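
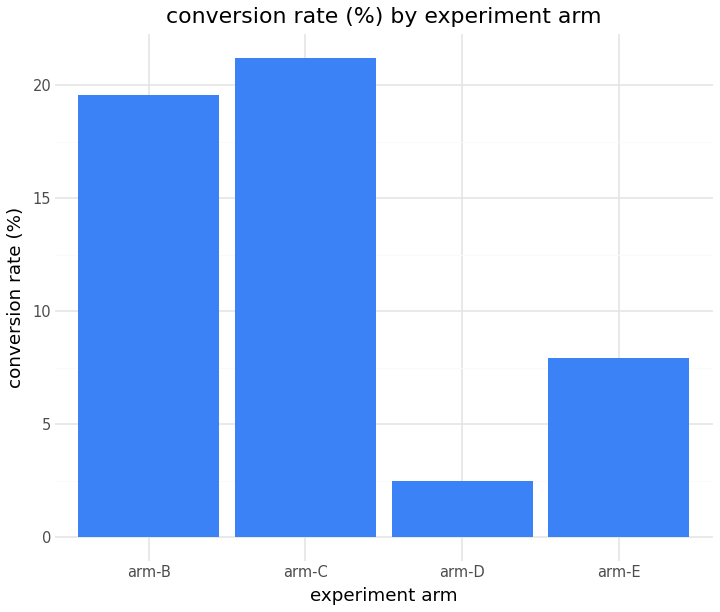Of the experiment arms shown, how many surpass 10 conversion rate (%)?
Above 10: arm-B, arm-C.

2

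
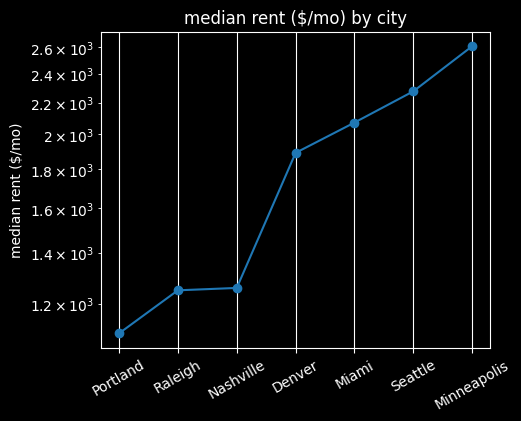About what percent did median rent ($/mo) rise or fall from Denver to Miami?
≈ +11.1%

Denver ≈ 1800, Miami ≈ 2000; (2000 − 1800) / 1800 ≈ +11.1%.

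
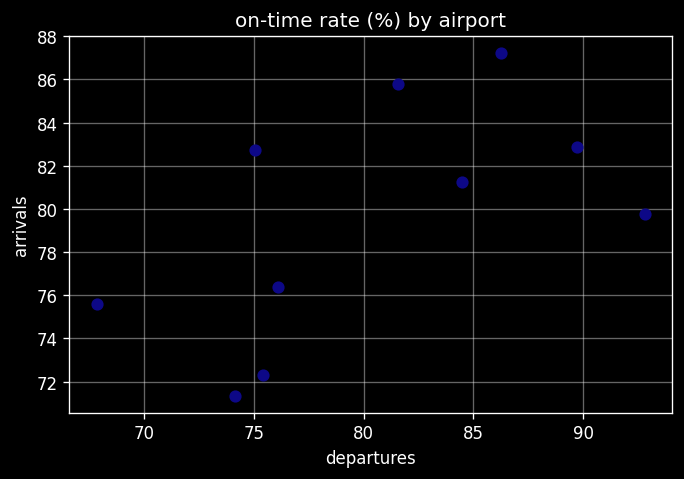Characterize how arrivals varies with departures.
positive, moderate

Points are positively correlated; moderate (|r| ≈ 0.6).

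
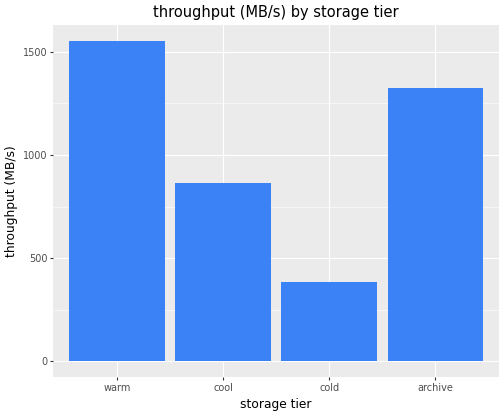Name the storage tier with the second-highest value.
Top 3: warm ≈ 1600, archive ≈ 1400, cool ≈ 800.

archive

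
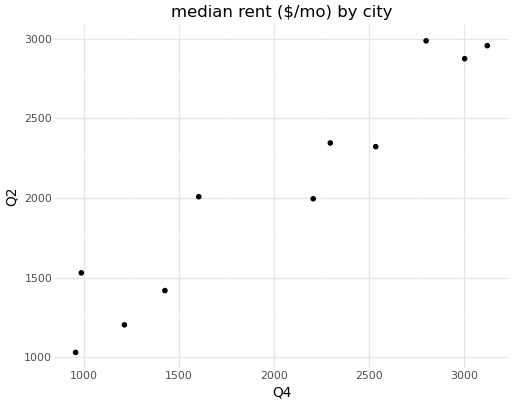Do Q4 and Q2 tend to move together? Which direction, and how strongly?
Points are positively correlated; strong (|r| ≈ 1.0).

positive, strong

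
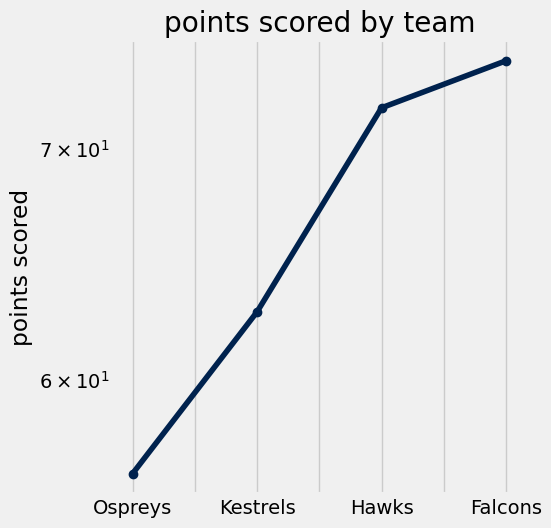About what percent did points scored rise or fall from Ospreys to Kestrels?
Ospreys ≈ 56, Kestrels ≈ 62; (62 − 56) / 56 ≈ +10.7%.

≈ +10.7%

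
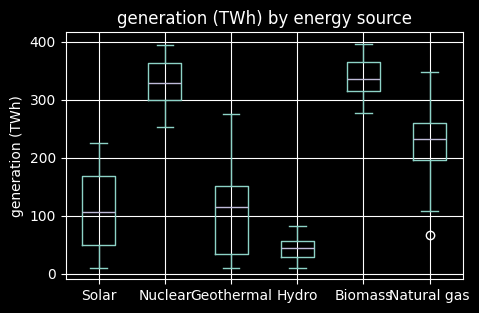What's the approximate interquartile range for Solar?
≈ 125

Q3 ≈ 175, Q1 ≈ 50; IQR ≈ 125.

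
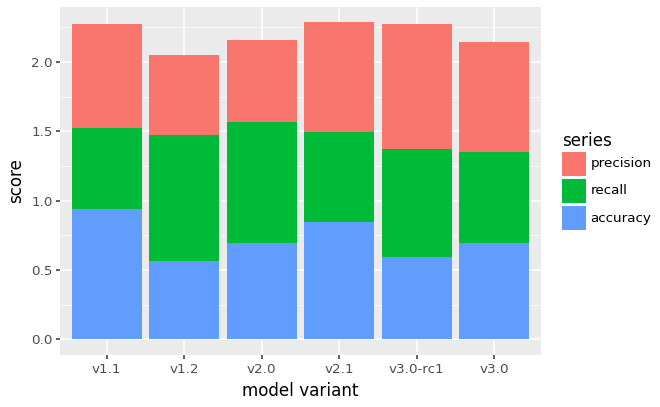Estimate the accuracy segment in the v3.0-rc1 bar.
≈ 0.6

accuracy top ≈ 0.6, bottom ≈ 0.0; segment ≈ 0.6.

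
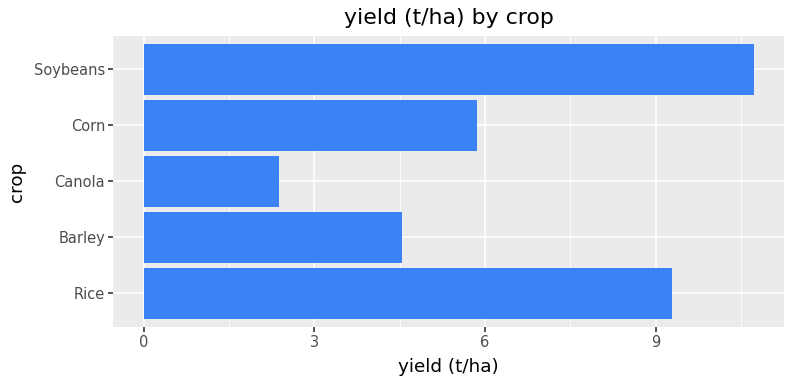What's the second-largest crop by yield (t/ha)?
Top 3: Soybeans ≈ 11, Rice ≈ 9, Corn ≈ 6.

Rice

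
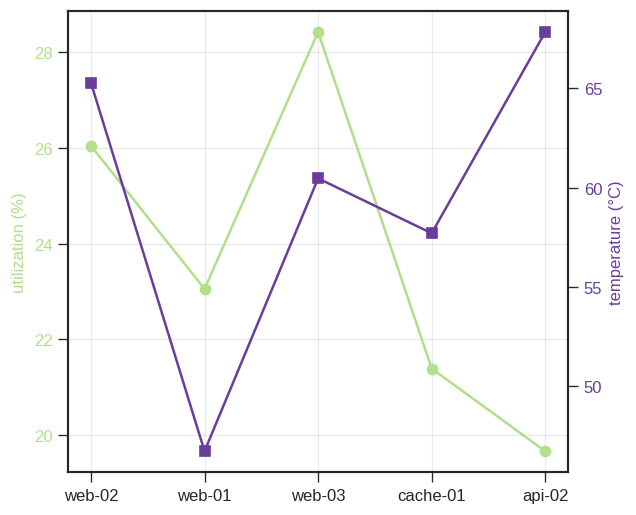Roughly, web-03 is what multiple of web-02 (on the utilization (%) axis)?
≈ 1.08×

web-03 ≈ 28, web-02 ≈ 26; 28/26 ≈ 1.08.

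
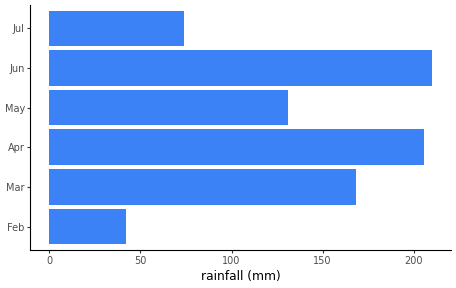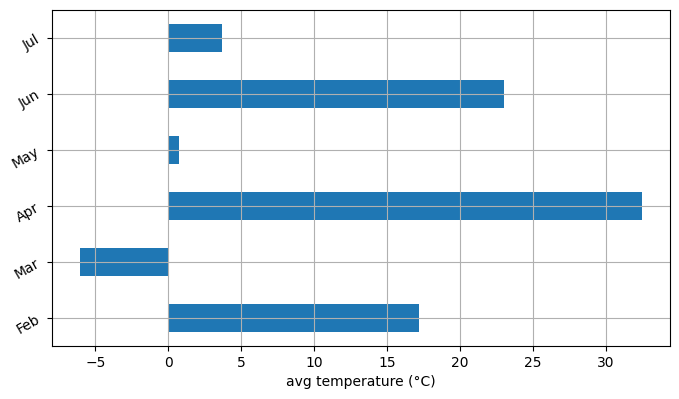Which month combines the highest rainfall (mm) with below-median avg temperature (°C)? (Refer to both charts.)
Mar

Chart 2 median avg temperature (°C) ≈ 10; below-median months: Mar, May, Jul. Among those, Mar has the highest rainfall (mm) (≈ 160).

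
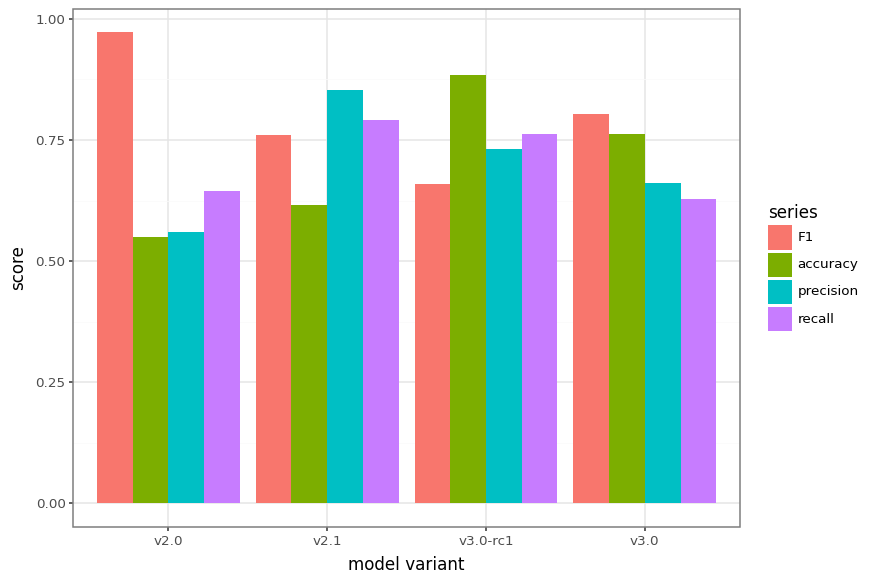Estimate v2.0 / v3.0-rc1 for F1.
v2.0 ≈ 1.0, v3.0-rc1 ≈ 0.7; 1.0/0.7 ≈ 1.43.

≈ 1.43×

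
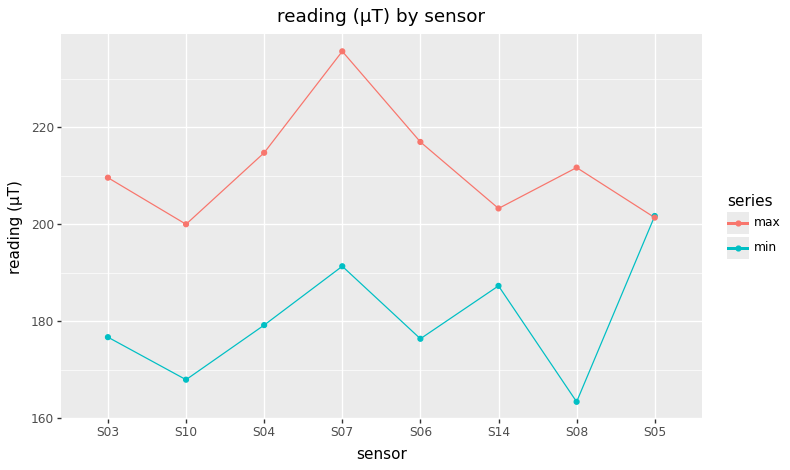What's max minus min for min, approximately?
Max S05 ≈ 200, min S08 ≈ 160; range ≈ 40.

≈ 40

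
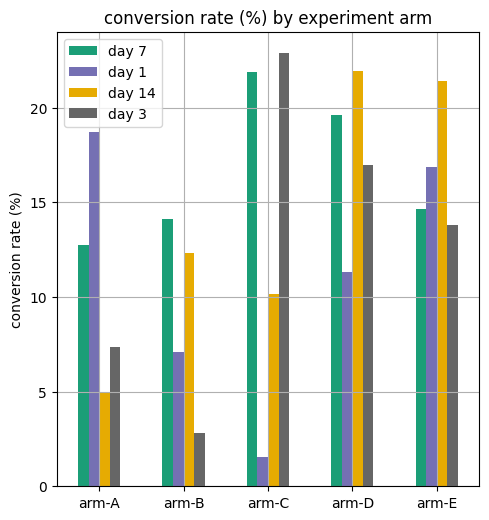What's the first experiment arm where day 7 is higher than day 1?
arm-A: day 7 ≈ 12 vs day 1 ≈ 18 (not yet); arm-B: day 7 ≈ 14 vs day 1 ≈ 8 (first crossover).

arm-B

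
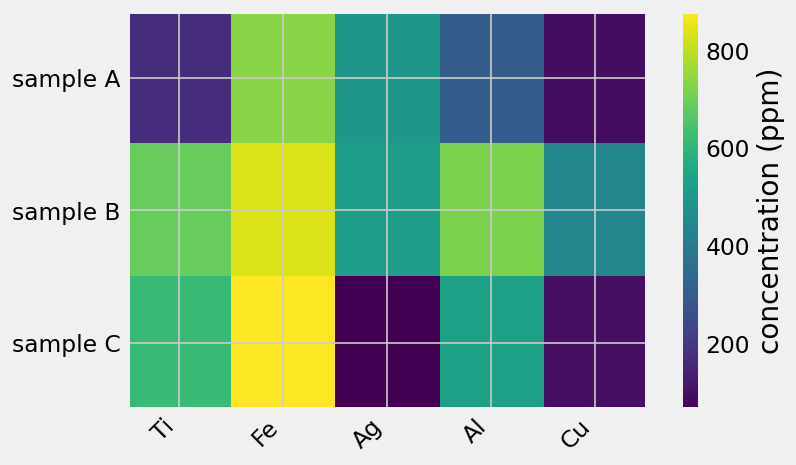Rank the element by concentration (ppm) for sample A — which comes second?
Top 3 for sample A: Fe ≈ 700, Ag ≈ 500, Al ≈ 300.

Ag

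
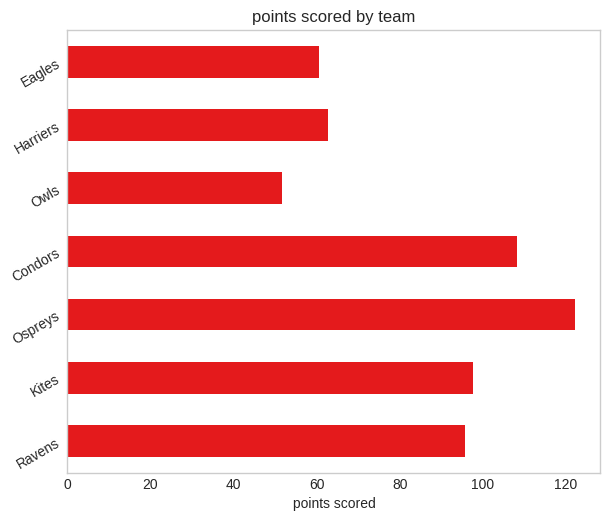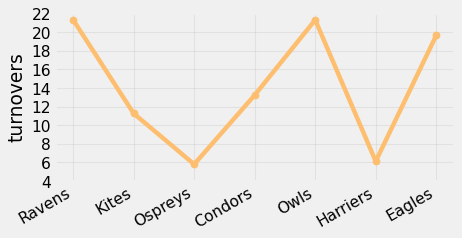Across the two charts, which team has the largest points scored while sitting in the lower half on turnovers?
Chart 2 median turnovers ≈ 14; below-median teams: Kites, Ospreys, Harriers. Among those, Ospreys has the highest points scored (≈ 120).

Ospreys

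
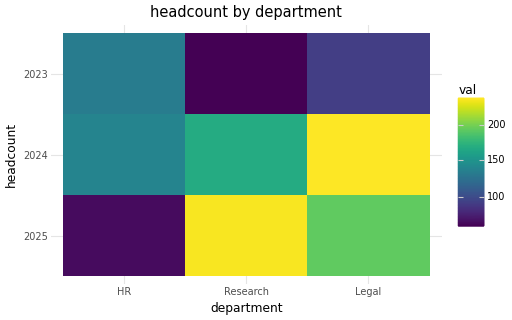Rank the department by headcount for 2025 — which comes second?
Top 3 for 2025: Research ≈ 240, Legal ≈ 200, HR ≈ 60.

Legal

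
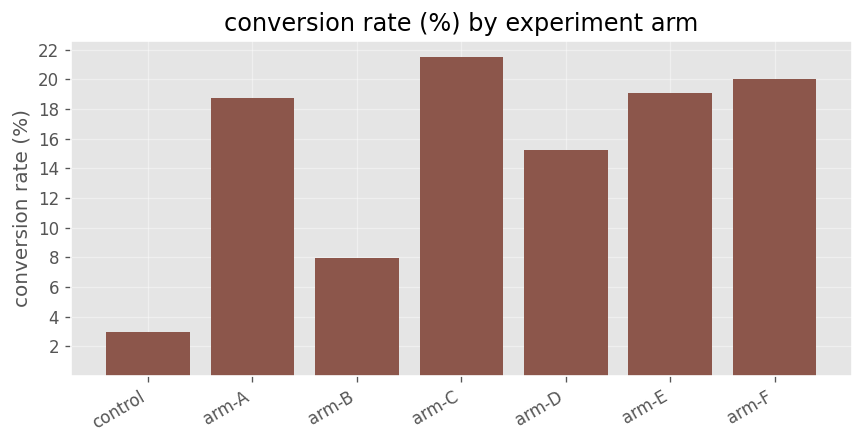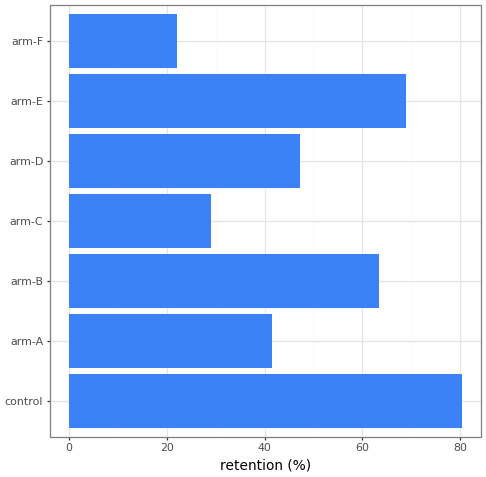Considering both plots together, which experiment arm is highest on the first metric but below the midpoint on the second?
Chart 2 median retention (%) ≈ 50; below-median experiment arms: arm-A, arm-C, arm-F. Among those, arm-C has the highest conversion rate (%) (≈ 22).

arm-C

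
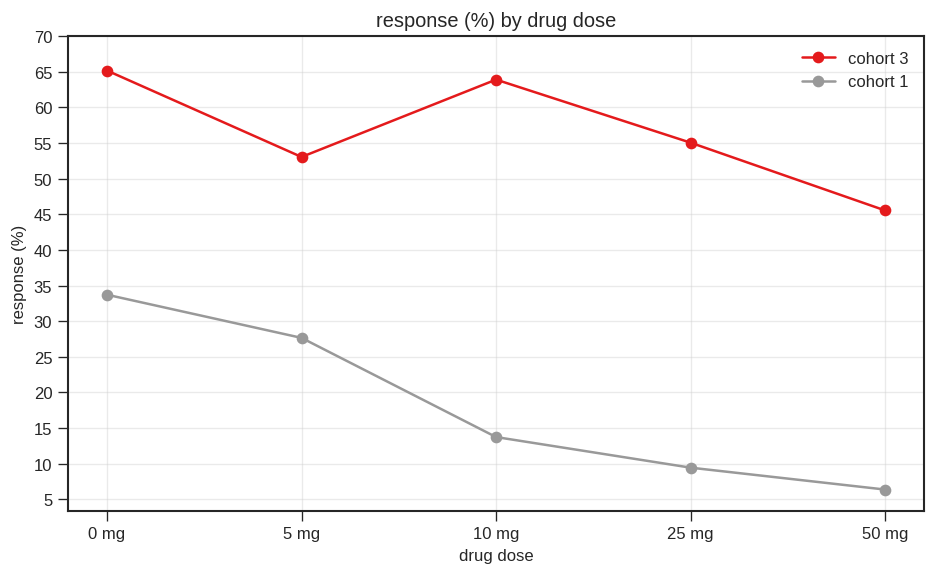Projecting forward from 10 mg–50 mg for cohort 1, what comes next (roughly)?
Last three: 15, 10, 5 → slope ≈ -5/step → next ≈ 0.

≈ 0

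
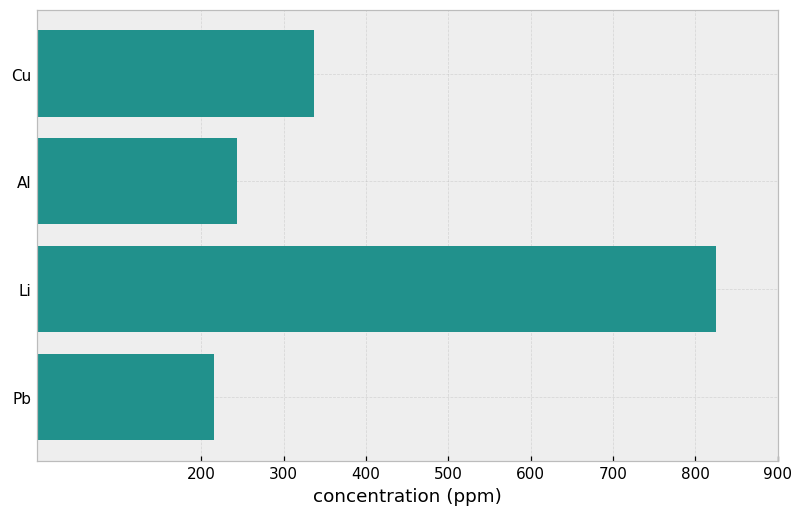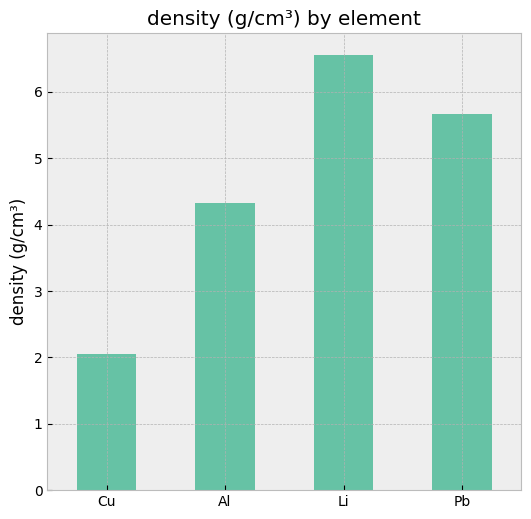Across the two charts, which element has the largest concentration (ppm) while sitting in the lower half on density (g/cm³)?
Cu

Chart 2 median density (g/cm³) ≈ 5; below-median elements: Cu, Al. Among those, Cu has the highest concentration (ppm) (≈ 300).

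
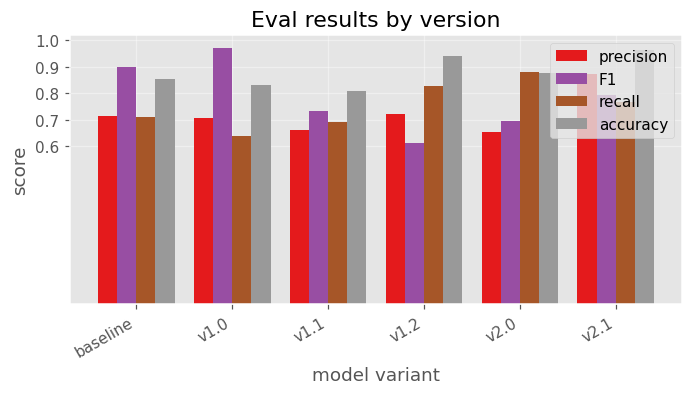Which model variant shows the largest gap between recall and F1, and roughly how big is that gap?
v1.0, ≈ 0.4

v1.0: recall ≈ 0.6, F1 ≈ 1.0 → gap ≈ 0.4. Next-largest (v1.2) is only ≈ 0.2.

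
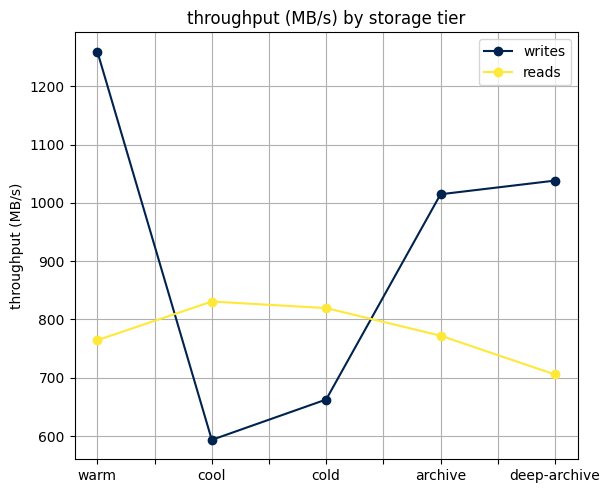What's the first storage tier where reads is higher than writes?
warm: reads ≈ 800 vs writes ≈ 1300 (not yet); cool: reads ≈ 800 vs writes ≈ 600 (first crossover).

cool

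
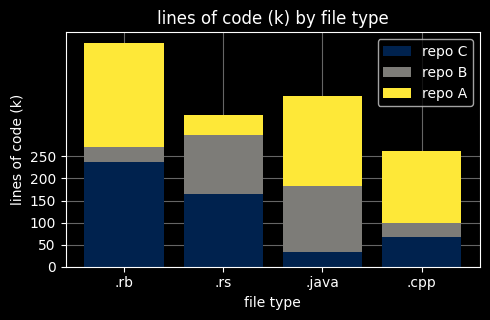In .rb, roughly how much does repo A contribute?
repo A top ≈ 500, bottom ≈ 250; segment ≈ 250.

≈ 250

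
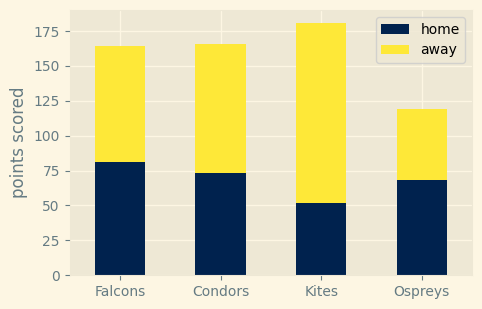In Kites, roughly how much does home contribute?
≈ 60

home top ≈ 60, bottom ≈ 0; segment ≈ 60.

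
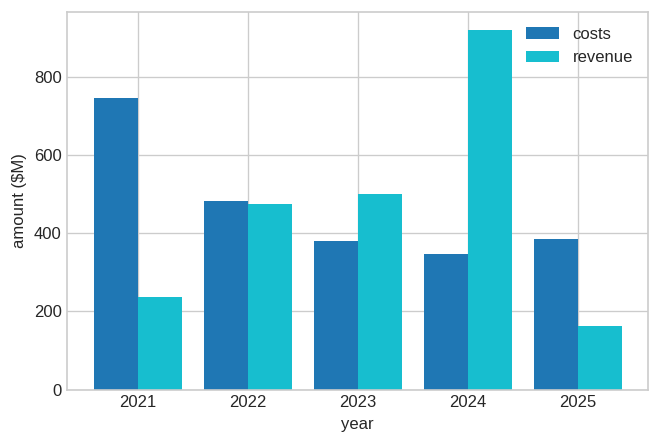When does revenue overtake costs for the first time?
2022: revenue ≈ 500 vs costs ≈ 500 (not yet); 2023: revenue ≈ 500 vs costs ≈ 400 (first crossover).

2023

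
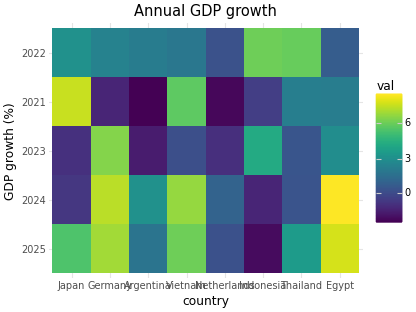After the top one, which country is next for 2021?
Top 3 for 2021: Japan ≈ 8, Vietnam ≈ 6, Thailand ≈ 2.

Vietnam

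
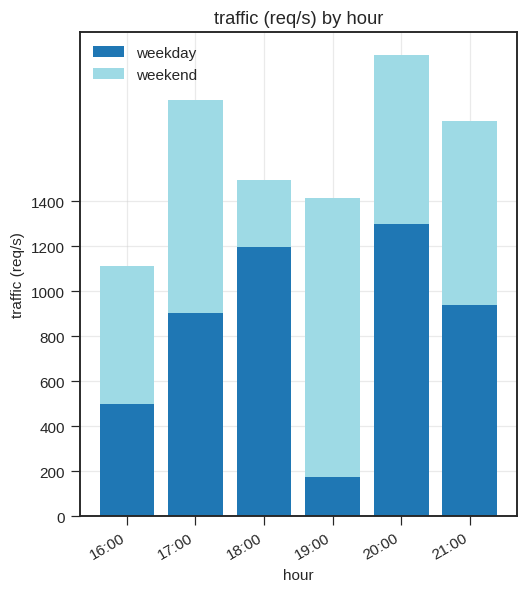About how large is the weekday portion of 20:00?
≈ 1200

weekday top ≈ 1200, bottom ≈ 0; segment ≈ 1200.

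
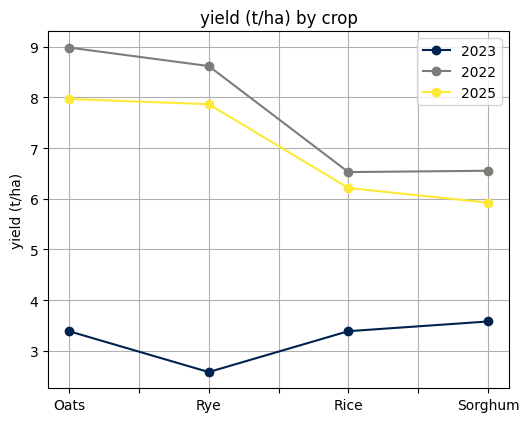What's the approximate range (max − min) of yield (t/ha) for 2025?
Max Oats ≈ 8, min Sorghum ≈ 6; range ≈ 2.

≈ 2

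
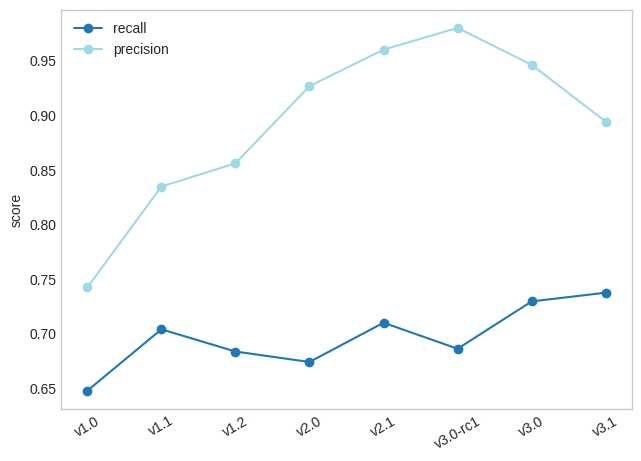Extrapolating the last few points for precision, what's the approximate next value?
Last three: 1.00, 0.95, 0.90 → slope ≈ -0.05/step → next ≈ 0.85.

≈ 0.85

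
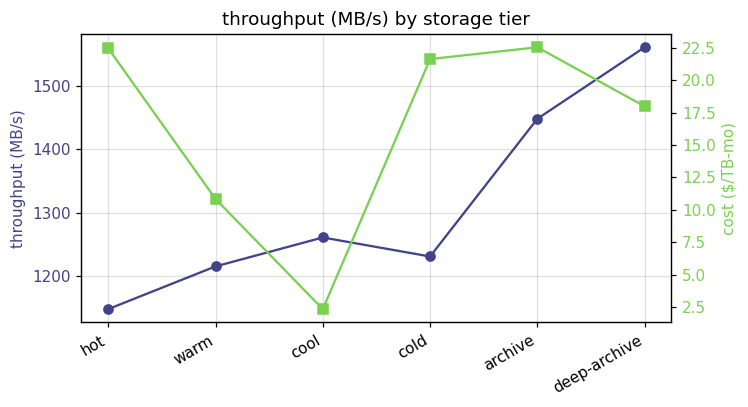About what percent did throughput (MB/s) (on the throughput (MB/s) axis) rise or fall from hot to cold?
hot ≈ 1150, cold ≈ 1250; (1250 − 1150) / 1150 ≈ +8.7%.

≈ +8.7%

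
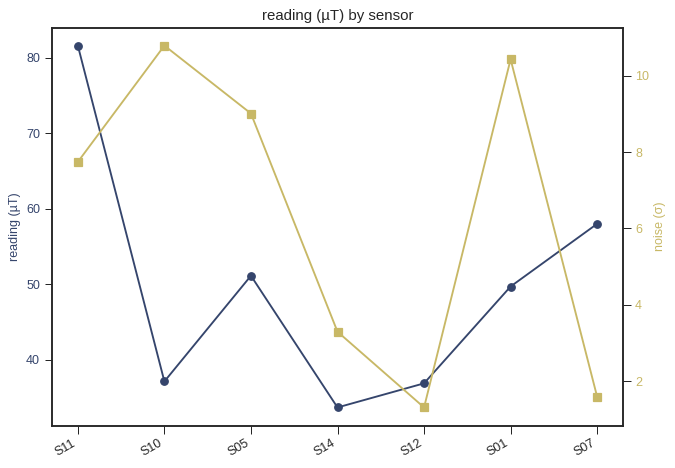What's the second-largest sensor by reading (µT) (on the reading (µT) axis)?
Top 3 (on the reading (µT) axis): S11 ≈ 80, S07 ≈ 60, S05 ≈ 50.

S07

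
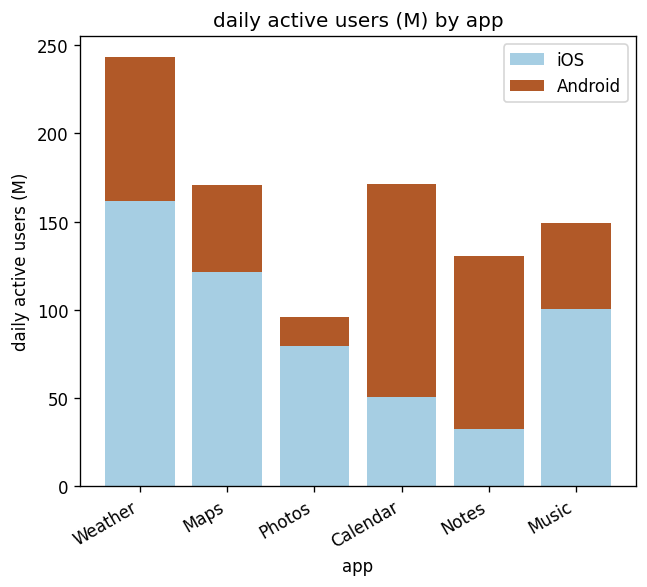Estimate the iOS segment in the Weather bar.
iOS top ≈ 150, bottom ≈ 0; segment ≈ 150.

≈ 150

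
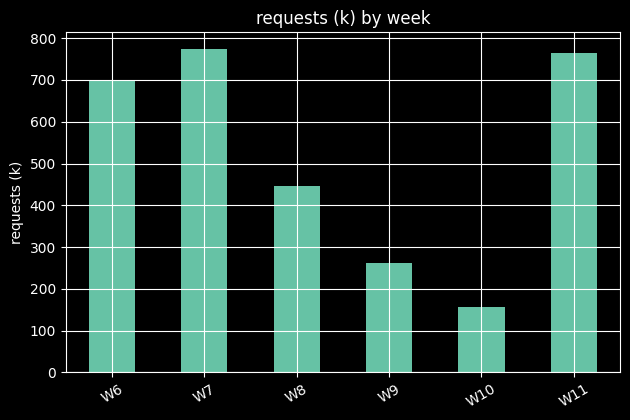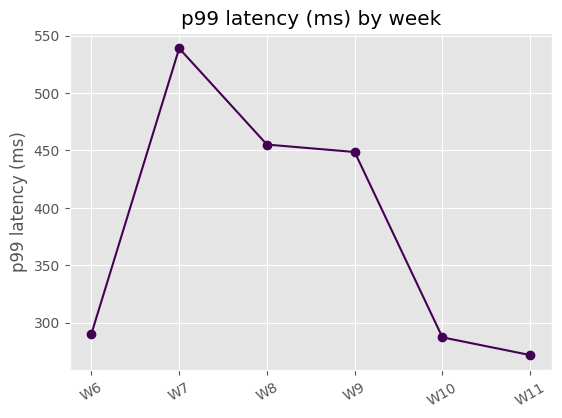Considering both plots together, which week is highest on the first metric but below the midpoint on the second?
Chart 2 median p99 latency (ms) ≈ 350; below-median weeks: W6, W10, W11. Among those, W11 has the highest requests (k) (≈ 800).

W11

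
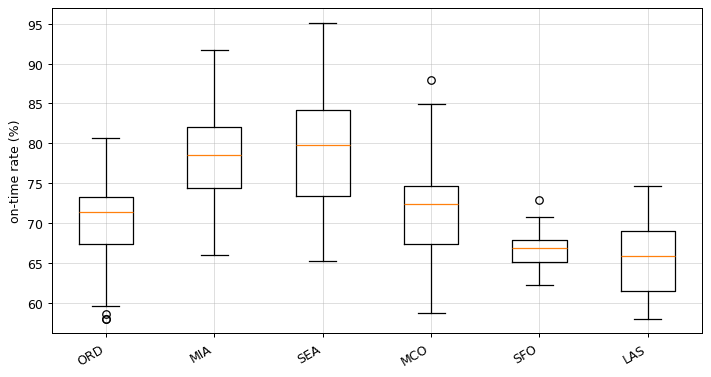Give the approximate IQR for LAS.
Q3 ≈ 70, Q1 ≈ 62; IQR ≈ 8.

≈ 8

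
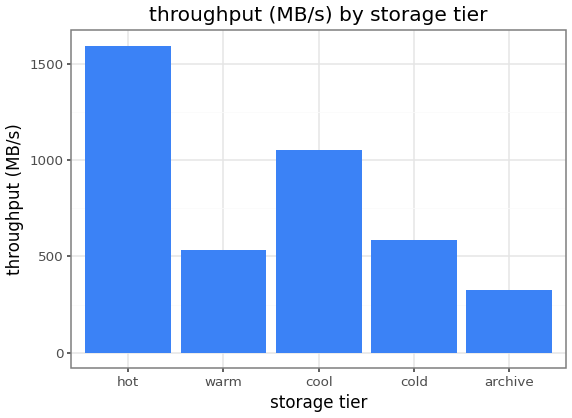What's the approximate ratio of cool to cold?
cool ≈ 1000, cold ≈ 600; 1000/600 ≈ 1.67.

≈ 1.67×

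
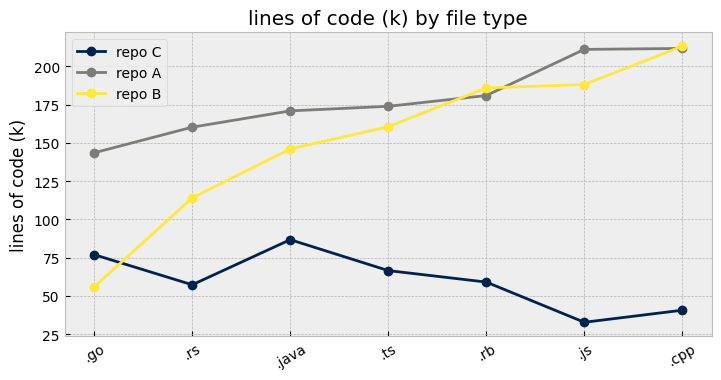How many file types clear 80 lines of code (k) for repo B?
6

Above 80: .rs, .java, .ts, .rb, .js, .cpp.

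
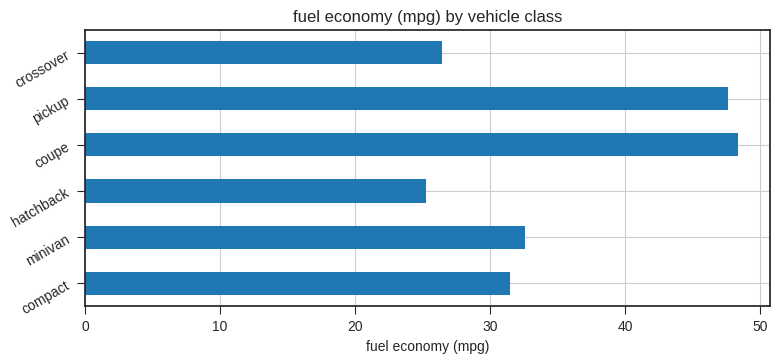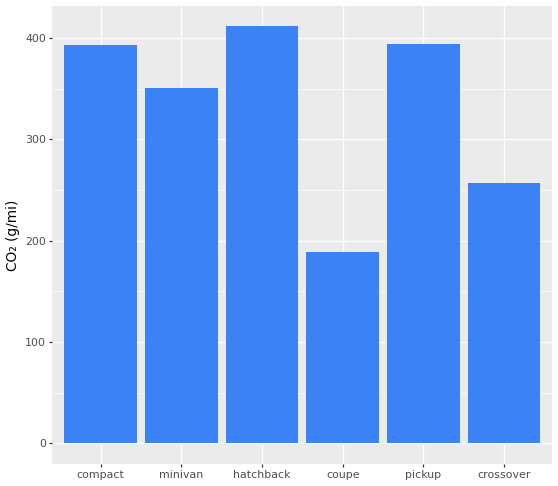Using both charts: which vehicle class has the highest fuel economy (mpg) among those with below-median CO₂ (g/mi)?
Chart 2 median CO₂ (g/mi) ≈ 350; below-median vehicle classes: minivan, coupe, crossover. Among those, coupe has the highest fuel economy (mpg) (≈ 50).

coupe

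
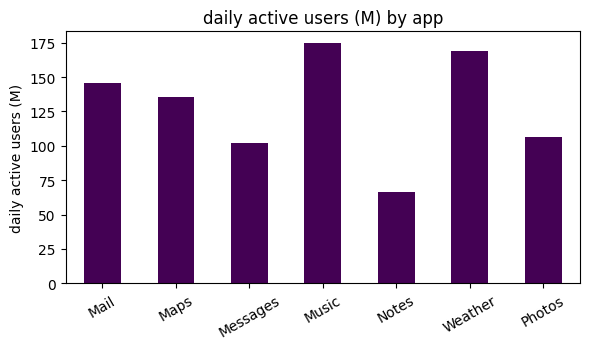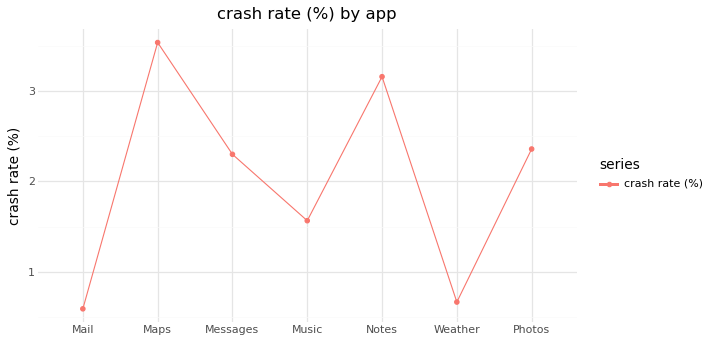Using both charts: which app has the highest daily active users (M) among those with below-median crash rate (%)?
Music

Chart 2 median crash rate (%) ≈ 2.5; below-median apps: Mail, Music, Weather. Among those, Music has the highest daily active users (M) (≈ 180).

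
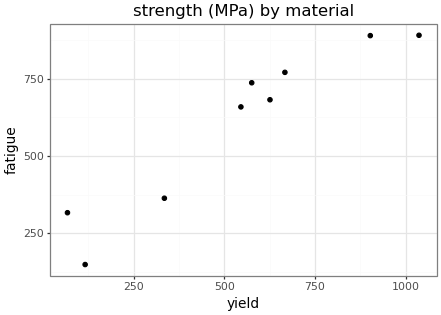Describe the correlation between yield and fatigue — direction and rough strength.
positive, strong

Points are positively correlated; strong (|r| ≈ 0.9).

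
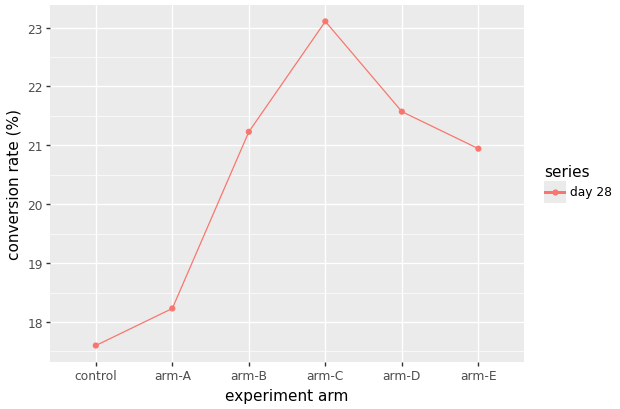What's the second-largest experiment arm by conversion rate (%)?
Top 3: arm-C ≈ 23.0, arm-D ≈ 21.5, arm-B ≈ 21.0.

arm-D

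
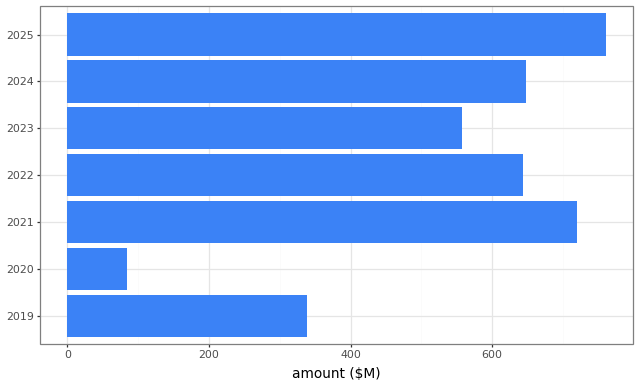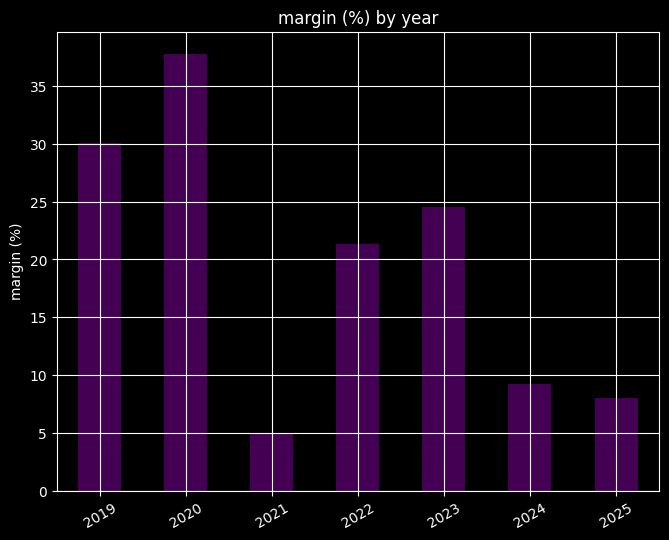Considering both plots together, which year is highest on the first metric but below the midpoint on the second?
Chart 2 median margin (%) ≈ 20; below-median years: 2021, 2024, 2025. Among those, 2025 has the highest amount ($M) (≈ 800).

2025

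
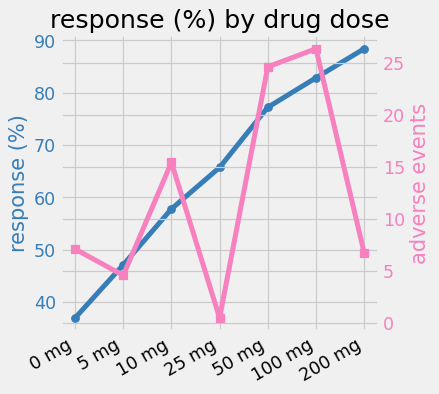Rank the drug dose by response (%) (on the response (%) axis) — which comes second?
Top 3 (on the response (%) axis): 200 mg ≈ 90, 100 mg ≈ 85, 50 mg ≈ 75.

100 mg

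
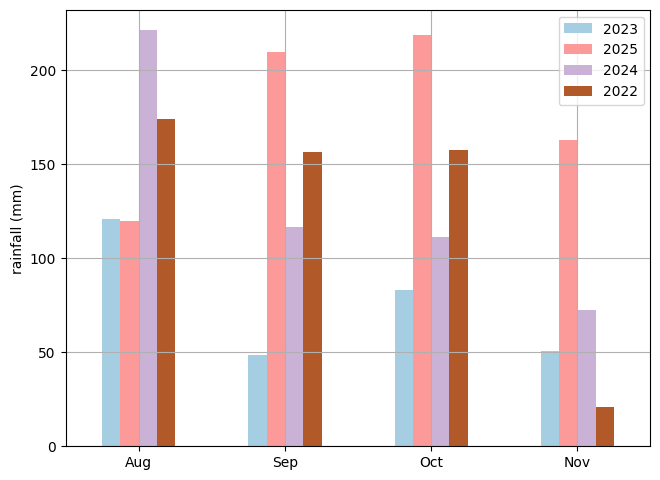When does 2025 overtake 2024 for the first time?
Aug: 2025 ≈ 120 vs 2024 ≈ 220 (not yet); Sep: 2025 ≈ 200 vs 2024 ≈ 120 (first crossover).

Sep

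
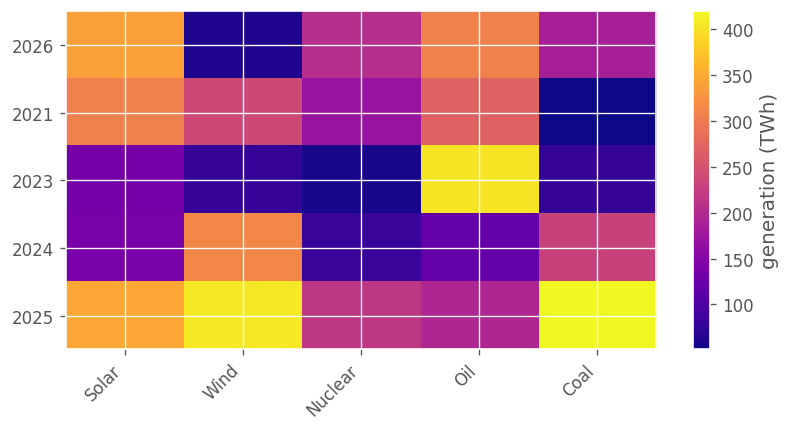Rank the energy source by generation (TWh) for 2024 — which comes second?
Top 3 for 2024: Wind ≈ 300, Coal ≈ 250, Solar ≈ 150.

Coal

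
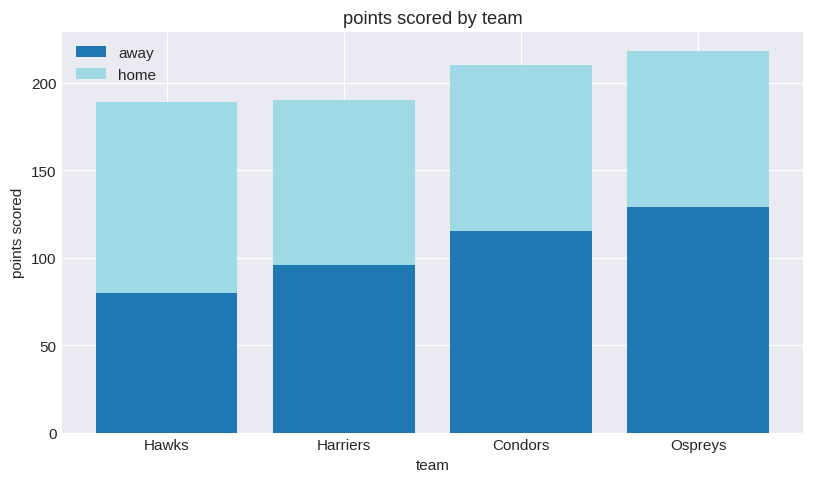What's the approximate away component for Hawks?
away top ≈ 80, bottom ≈ 0; segment ≈ 80.

≈ 80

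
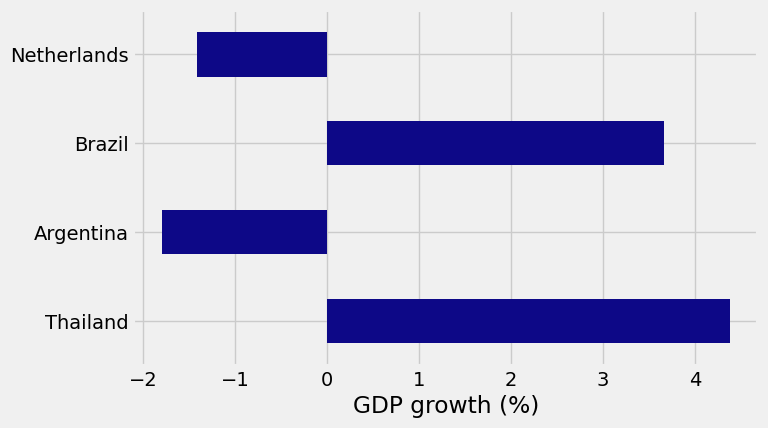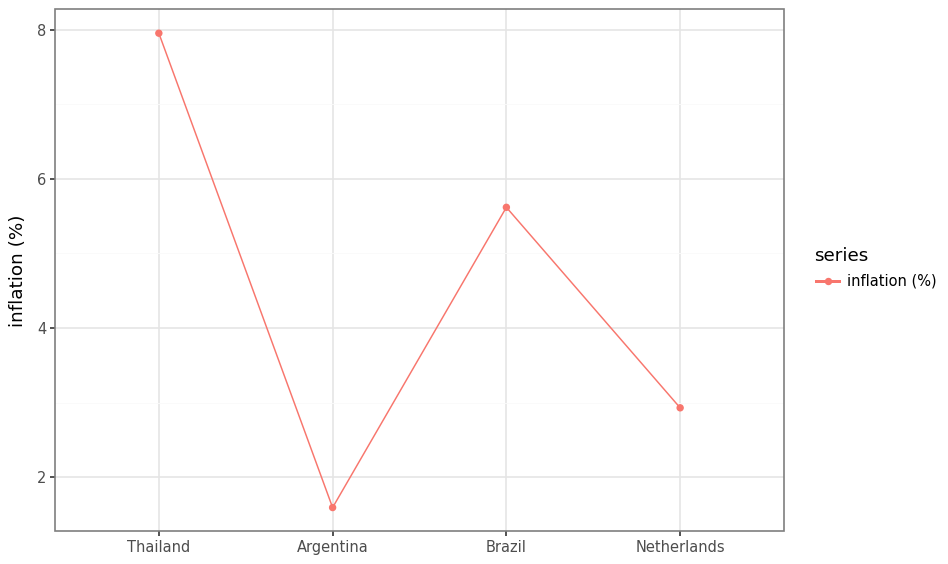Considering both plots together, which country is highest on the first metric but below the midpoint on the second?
Chart 2 median inflation (%) ≈ 4; below-median countries: Argentina, Netherlands. Among those, Netherlands has the highest GDP growth (%) (≈ -1.5).

Netherlands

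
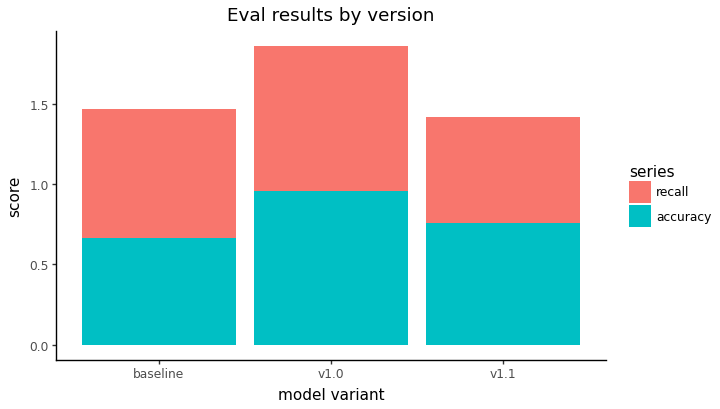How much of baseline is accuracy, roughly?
accuracy top ≈ 0.6, bottom ≈ 0.0; segment ≈ 0.6.

≈ 0.6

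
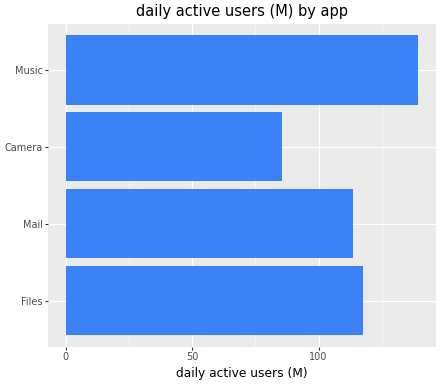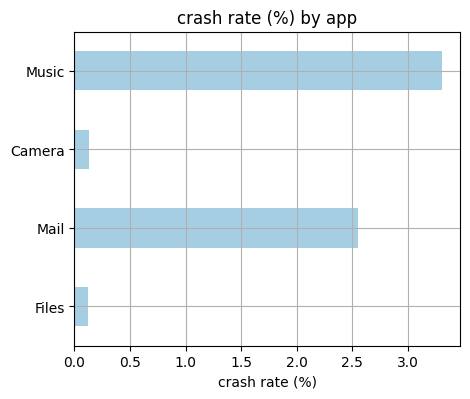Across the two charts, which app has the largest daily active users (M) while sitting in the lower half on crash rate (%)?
Chart 2 median crash rate (%) ≈ 1.5; below-median apps: Files, Camera. Among those, Files has the highest daily active users (M) (≈ 120).

Files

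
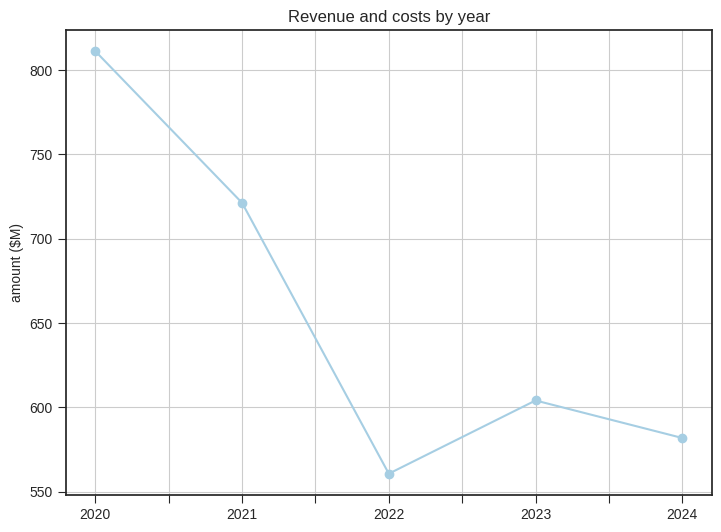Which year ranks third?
Top 4: 2020 ≈ 800, 2021 ≈ 725, 2023 ≈ 600, 2024 ≈ 575.

2023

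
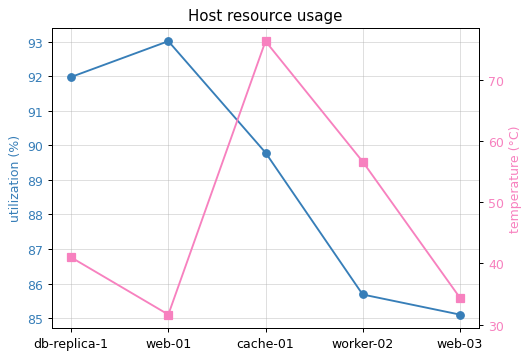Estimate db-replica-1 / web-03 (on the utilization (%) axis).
db-replica-1 ≈ 92, web-03 ≈ 85; 92/85 ≈ 1.08.

≈ 1.08×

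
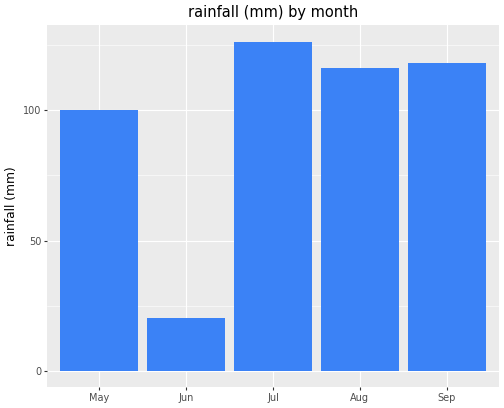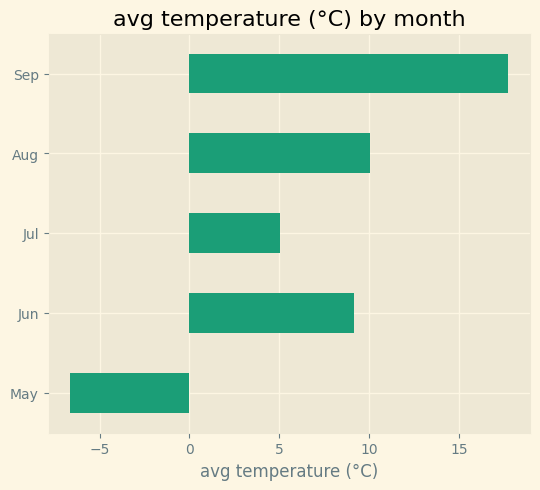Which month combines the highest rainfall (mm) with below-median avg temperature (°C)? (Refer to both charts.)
Jul

Chart 2 median avg temperature (°C) ≈ 10; below-median months: May, Jul. Among those, Jul has the highest rainfall (mm) (≈ 120).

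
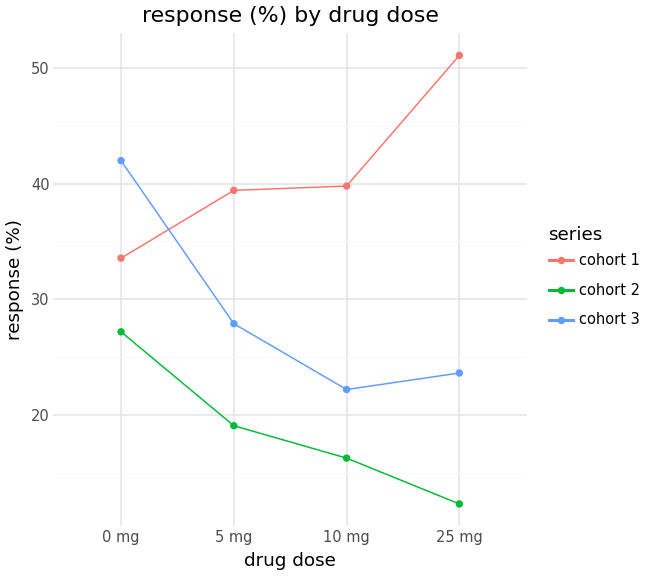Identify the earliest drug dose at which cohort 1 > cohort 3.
5 mg

0 mg: cohort 1 ≈ 35 vs cohort 3 ≈ 40 (not yet); 5 mg: cohort 1 ≈ 40 vs cohort 3 ≈ 30 (first crossover).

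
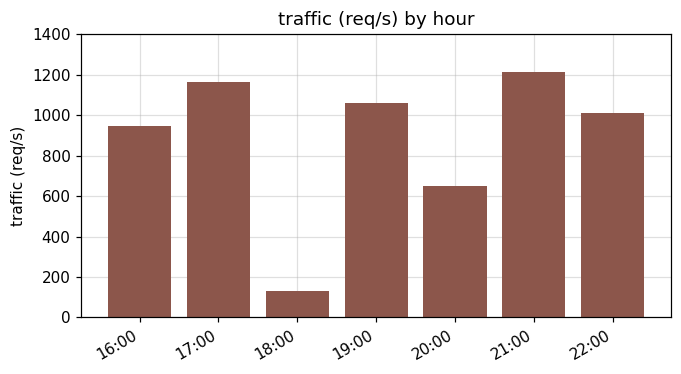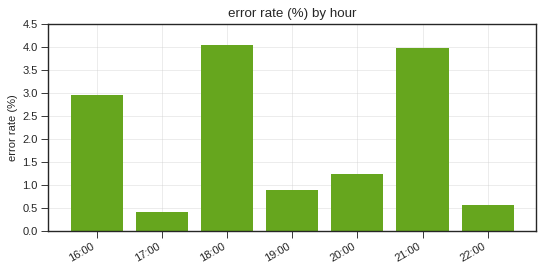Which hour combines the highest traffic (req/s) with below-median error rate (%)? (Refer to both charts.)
17:00

Chart 2 median error rate (%) ≈ 1; below-median hours: 17:00, 19:00, 22:00. Among those, 17:00 has the highest traffic (req/s) (≈ 1200).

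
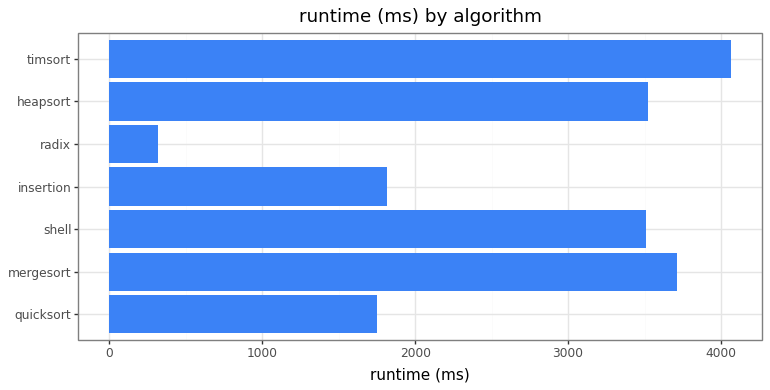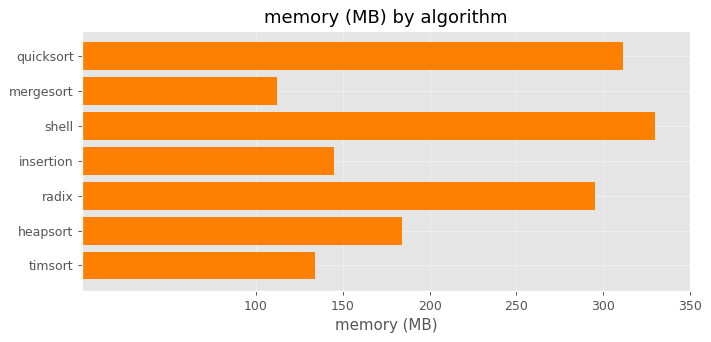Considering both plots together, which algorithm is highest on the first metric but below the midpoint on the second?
timsort

Chart 2 median memory (MB) ≈ 200; below-median algorithms: mergesort, insertion, timsort. Among those, timsort has the highest runtime (ms) (≈ 4000).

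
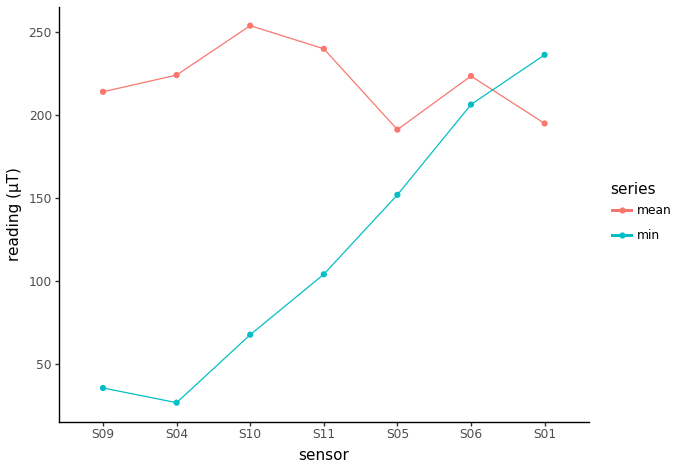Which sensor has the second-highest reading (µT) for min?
Top 3 for min: S01 ≈ 240, S06 ≈ 200, S05 ≈ 160.

S06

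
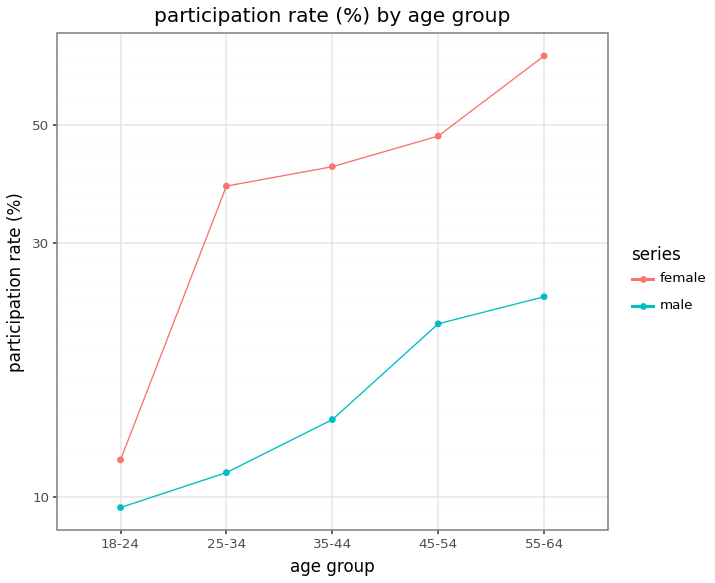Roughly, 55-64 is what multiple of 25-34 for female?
≈ 1.62×

55-64 ≈ 65, 25-34 ≈ 40; 65/40 ≈ 1.62.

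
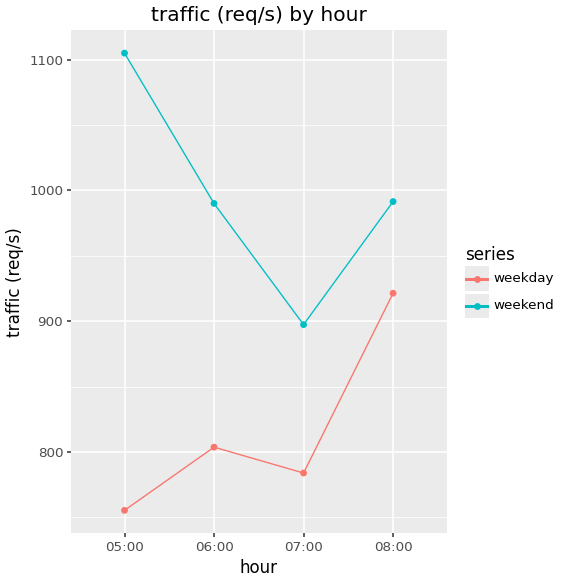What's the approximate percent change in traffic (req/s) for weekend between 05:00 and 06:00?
05:00 ≈ 1100, 06:00 ≈ 1000; (1000 − 1100) / 1100 ≈ -9.1%.

≈ -9.1%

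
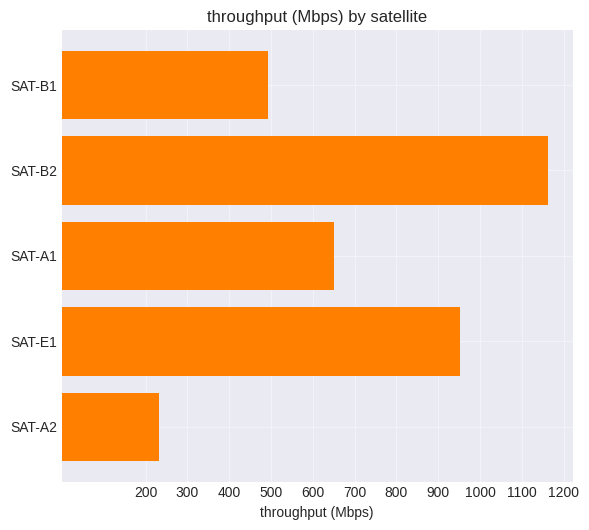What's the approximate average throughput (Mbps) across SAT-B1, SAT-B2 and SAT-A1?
(500 + 1200 + 700) / 3 ≈ 800.

≈ 800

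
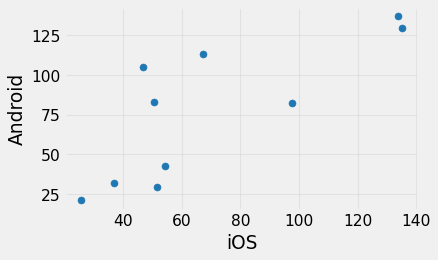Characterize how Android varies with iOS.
Points are positively correlated; strong (|r| ≈ 0.8).

positive, strong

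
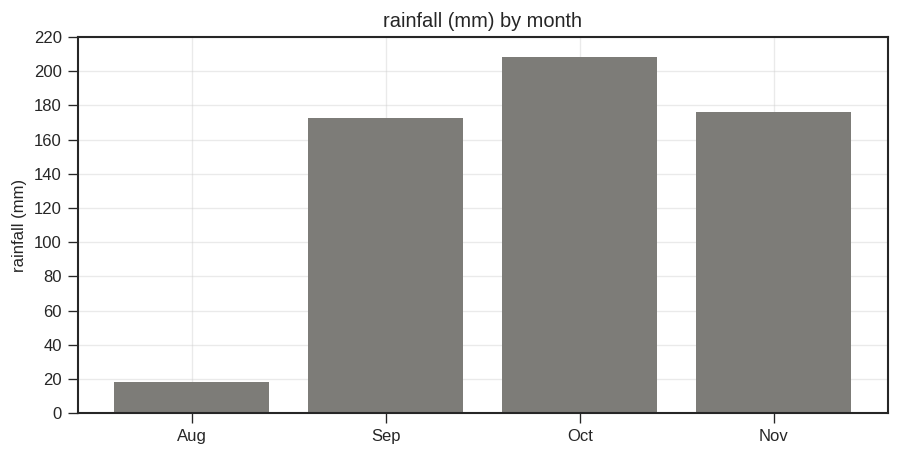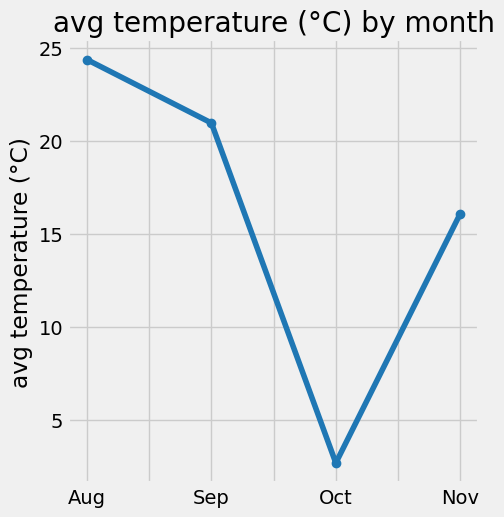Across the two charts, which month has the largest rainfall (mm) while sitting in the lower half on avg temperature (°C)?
Oct

Chart 2 median avg temperature (°C) ≈ 20; below-median months: Oct, Nov. Among those, Oct has the highest rainfall (mm) (≈ 200).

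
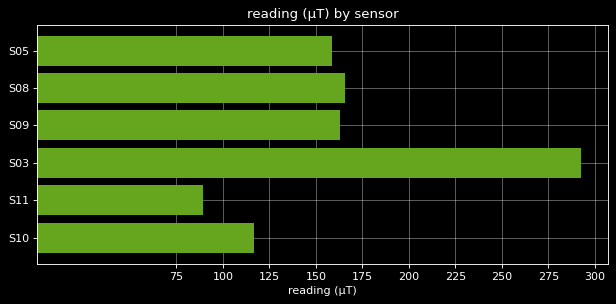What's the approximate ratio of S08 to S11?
≈ 1.75×

S08 ≈ 175, S11 ≈ 100; 175/100 ≈ 1.75.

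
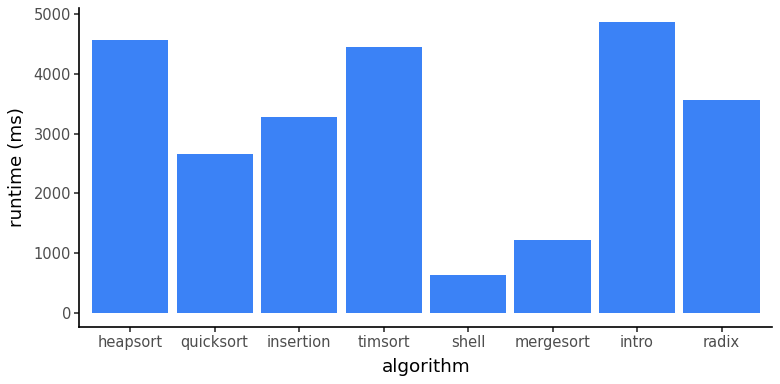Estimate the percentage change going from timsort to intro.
timsort ≈ 4500, intro ≈ 5000; (5000 − 4500) / 4500 ≈ +11.1%.

≈ +11.1%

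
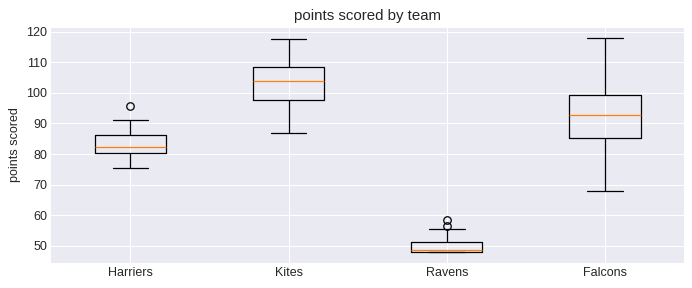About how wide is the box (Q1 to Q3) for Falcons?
Q3 ≈ 100, Q1 ≈ 85; IQR ≈ 15.

≈ 15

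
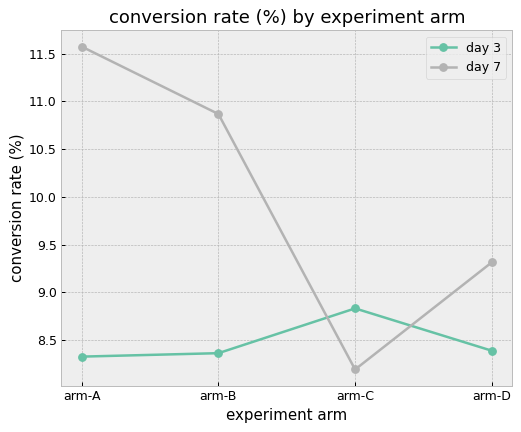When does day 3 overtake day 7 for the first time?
arm-C

arm-B: day 3 ≈ 8.5 vs day 7 ≈ 11.0 (not yet); arm-C: day 3 ≈ 9.0 vs day 7 ≈ 8.0 (first crossover).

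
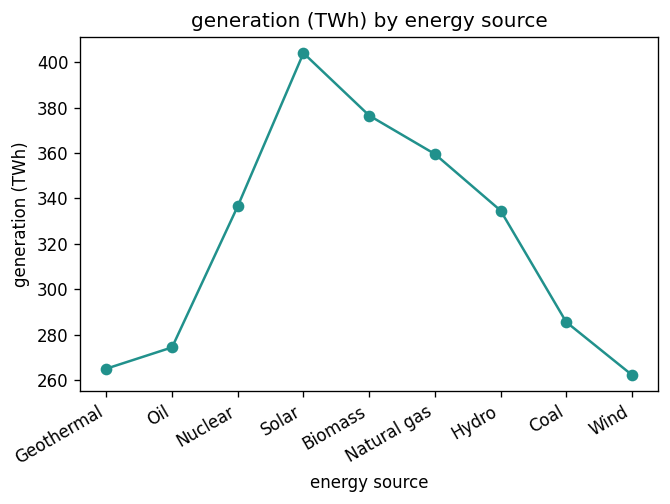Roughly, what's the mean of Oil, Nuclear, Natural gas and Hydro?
≈ 330

(280 + 340 + 360 + 340) / 4 ≈ 330.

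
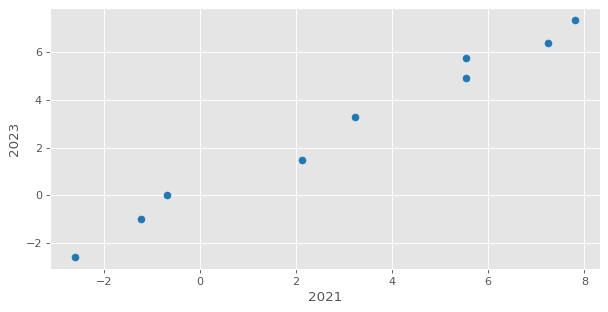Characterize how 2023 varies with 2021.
Points are positively correlated; strong (|r| ≈ 1.0).

positive, strong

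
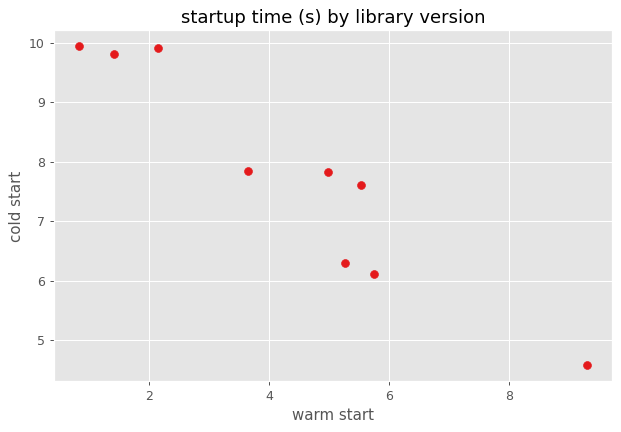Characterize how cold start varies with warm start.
negative, strong

Points are negatively correlated; strong (|r| ≈ 1.0).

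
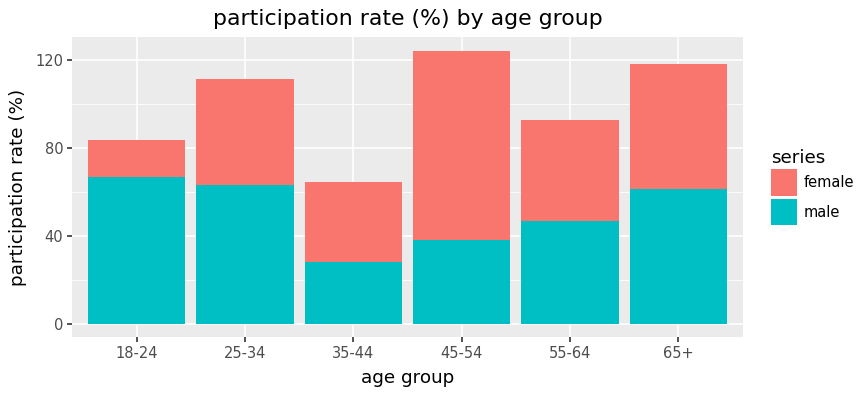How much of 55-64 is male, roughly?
male top ≈ 40, bottom ≈ 0; segment ≈ 40.

≈ 40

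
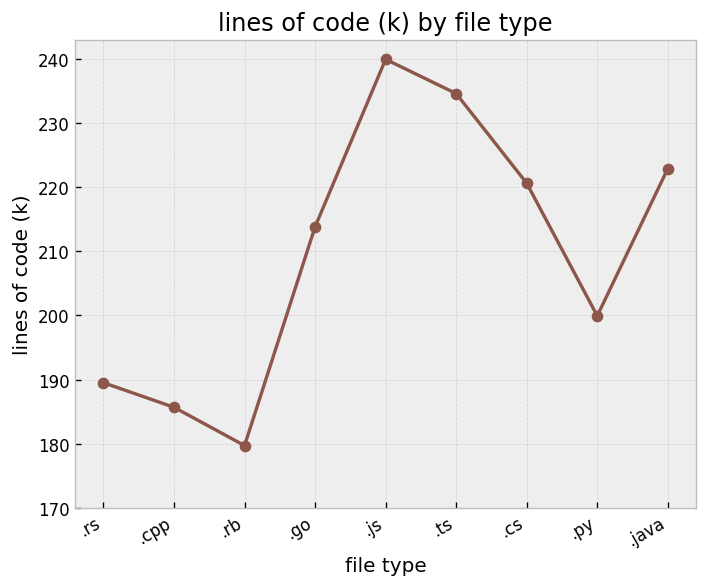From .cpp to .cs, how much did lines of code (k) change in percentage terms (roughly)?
≈ +15.8%

.cpp ≈ 190, .cs ≈ 220; (220 − 190) / 190 ≈ +15.8%.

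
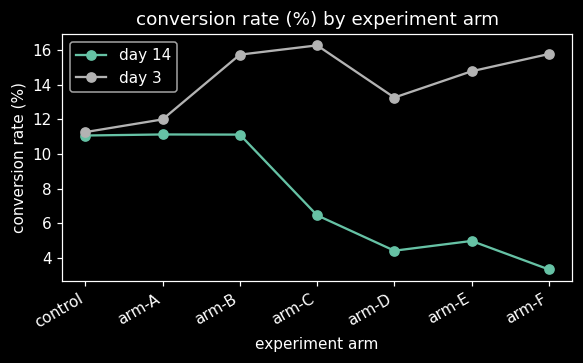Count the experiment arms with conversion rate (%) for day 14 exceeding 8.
3

Above 8: control, arm-A, arm-B.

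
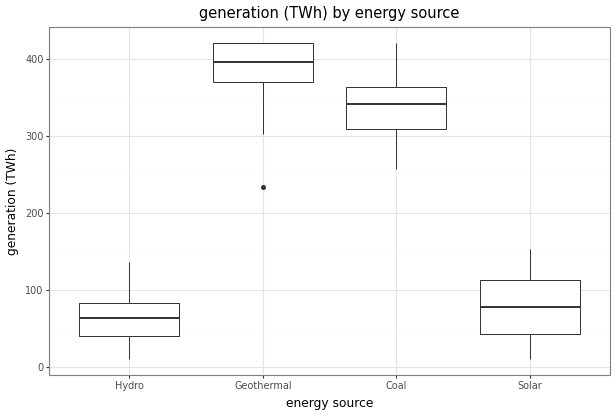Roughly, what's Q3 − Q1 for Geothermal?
Q3 ≈ 400, Q1 ≈ 350; IQR ≈ 50.

≈ 50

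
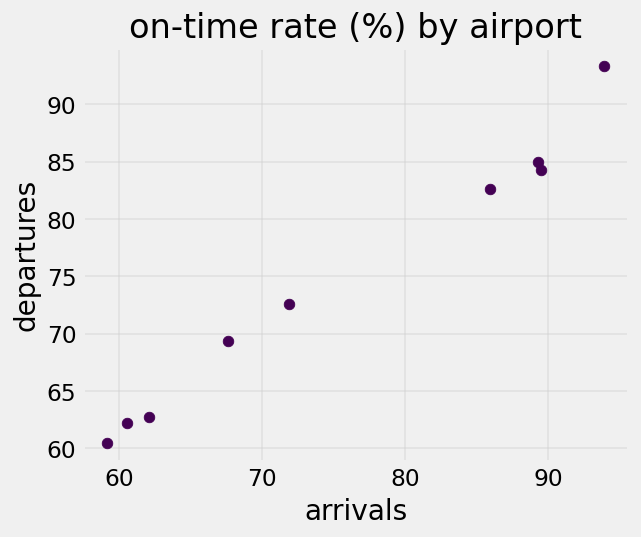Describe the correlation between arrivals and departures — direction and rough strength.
Points are positively correlated; strong (|r| ≈ 1.0).

positive, strong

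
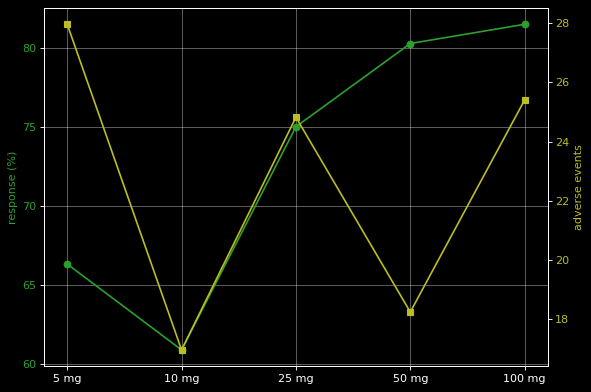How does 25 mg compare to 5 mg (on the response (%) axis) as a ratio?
≈ 1.15×

25 mg ≈ 76, 5 mg ≈ 66; 76/66 ≈ 1.15.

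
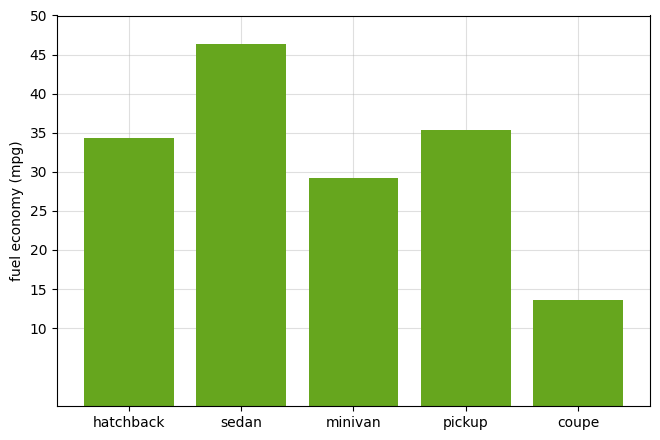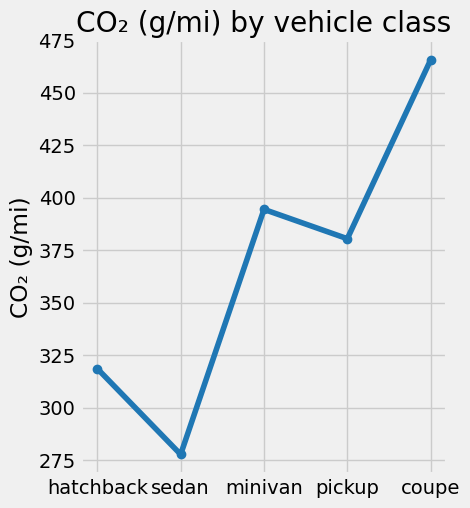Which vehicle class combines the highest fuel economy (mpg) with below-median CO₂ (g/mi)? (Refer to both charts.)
sedan

Chart 2 median CO₂ (g/mi) ≈ 400; below-median vehicle classes: hatchback, sedan. Among those, sedan has the highest fuel economy (mpg) (≈ 45).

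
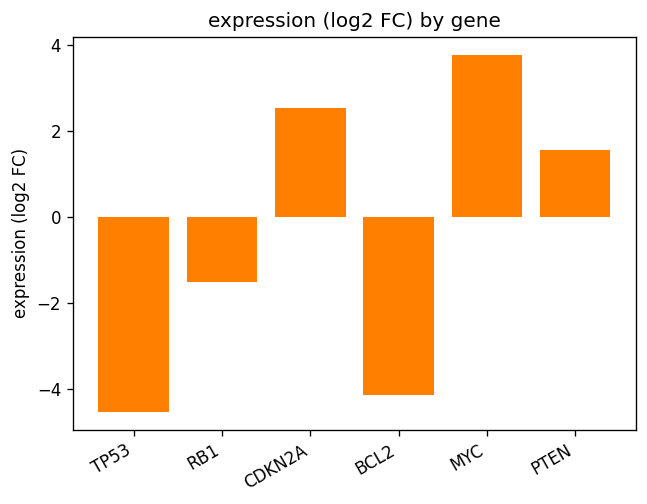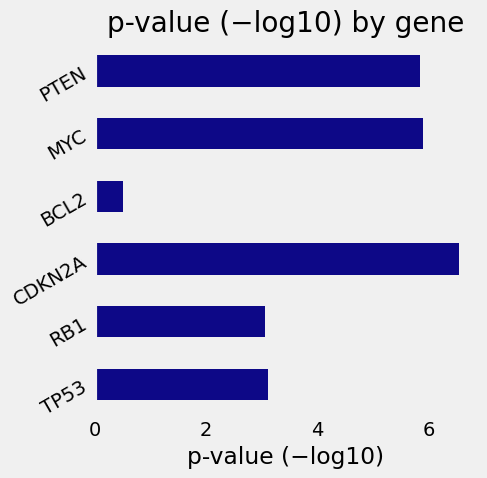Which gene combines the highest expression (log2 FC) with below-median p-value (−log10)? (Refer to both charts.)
Chart 2 median p-value (−log10) ≈ 4; below-median genes: TP53, RB1, BCL2. Among those, RB1 has the highest expression (log2 FC) (≈ -1.5).

RB1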